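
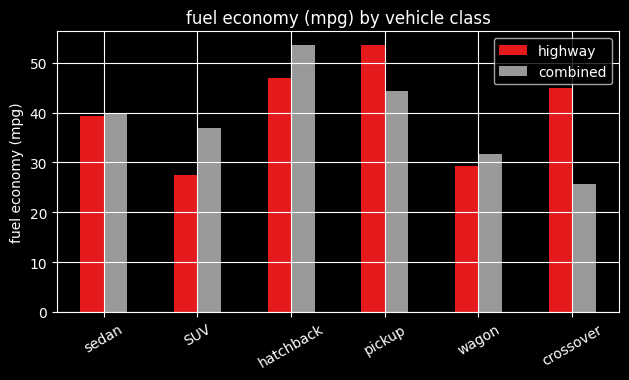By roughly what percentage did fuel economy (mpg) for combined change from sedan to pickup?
≈ +12.5%

sedan ≈ 40, pickup ≈ 45; (45 − 40) / 40 ≈ +12.5%.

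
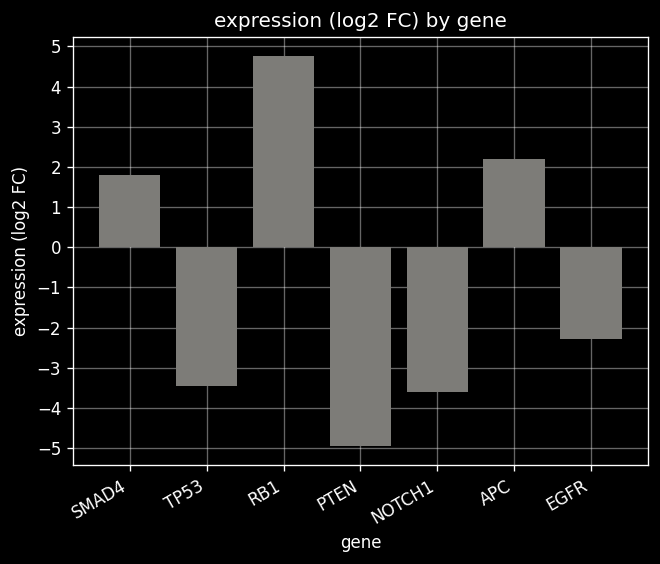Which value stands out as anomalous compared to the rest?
RB1

RB1 ≈ 5; the rest sit between ≈ -5 and ≈ 2.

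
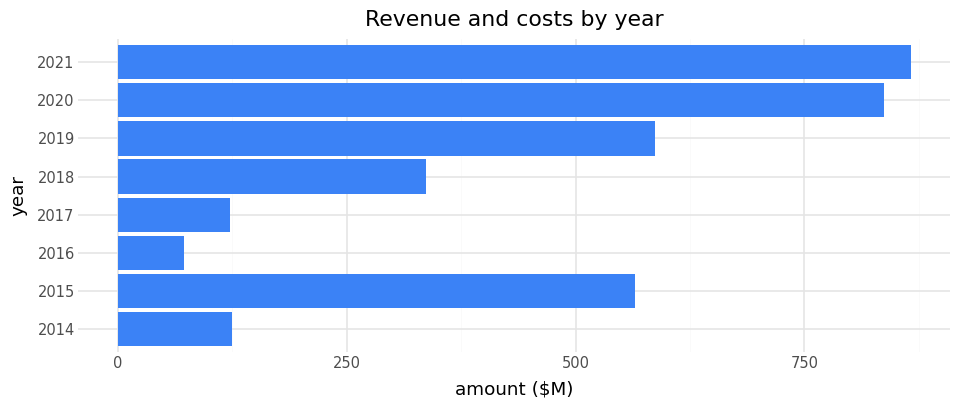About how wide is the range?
≈ 800

Max 2021 ≈ 900, min 2016 ≈ 100; range ≈ 800.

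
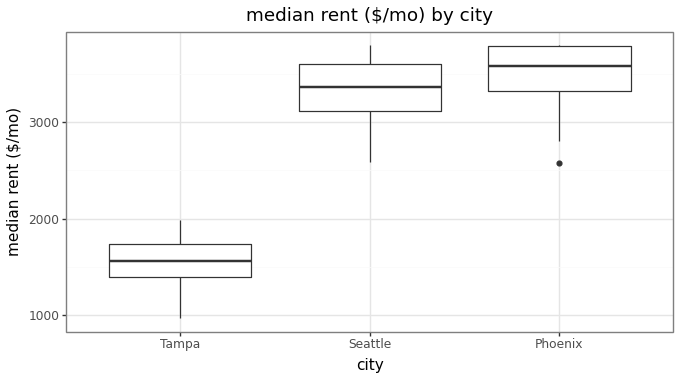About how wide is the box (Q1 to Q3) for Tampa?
Q3 ≈ 1800, Q1 ≈ 1400; IQR ≈ 400.

≈ 400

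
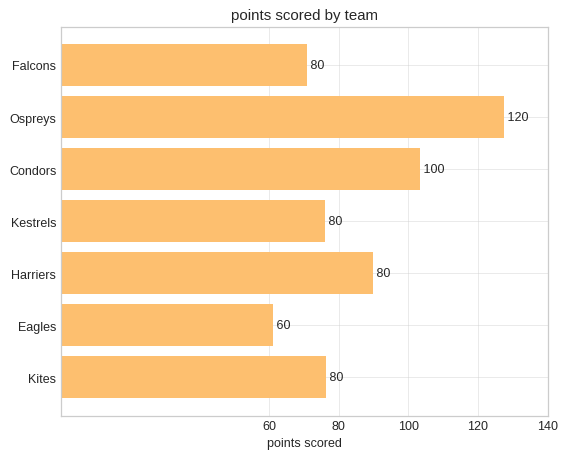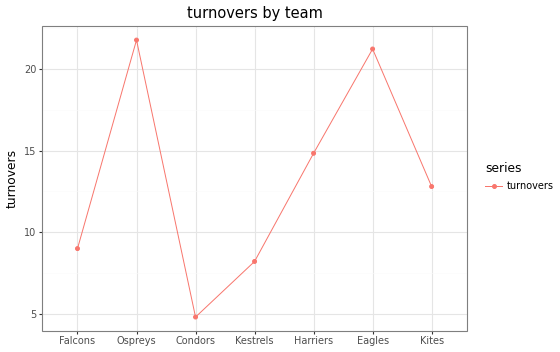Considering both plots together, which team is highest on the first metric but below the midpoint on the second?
Condors

Chart 2 median turnovers ≈ 12; below-median teams: Falcons, Condors, Kestrels. Among those, Condors has the highest points scored (≈ 100).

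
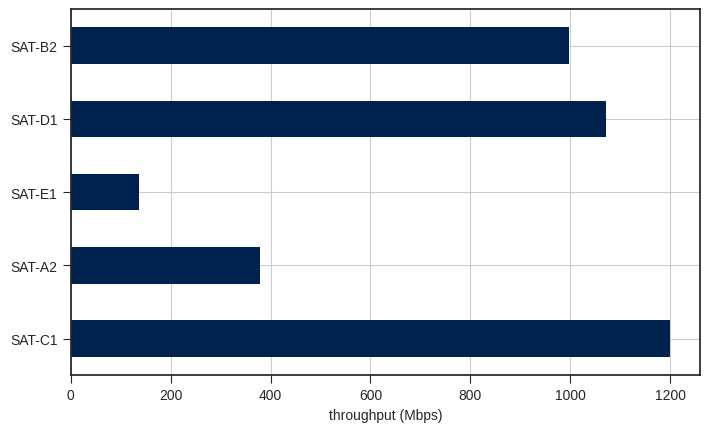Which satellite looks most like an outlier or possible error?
SAT-E1 ≈ 100; the rest sit between ≈ 400 and ≈ 1200.

SAT-E1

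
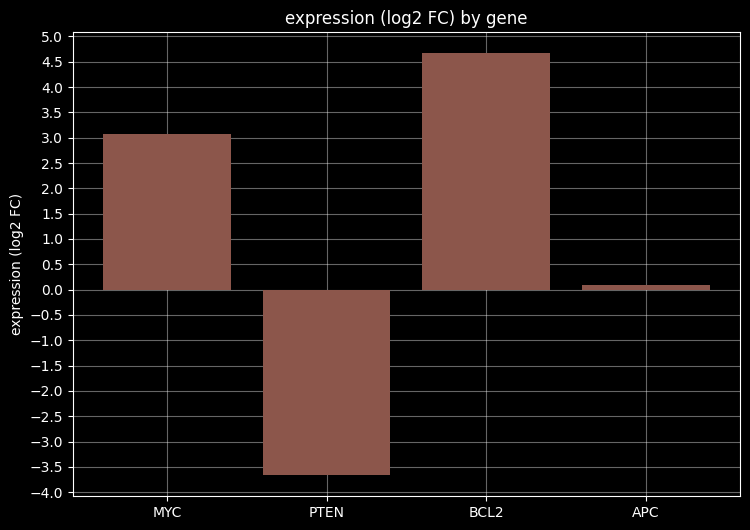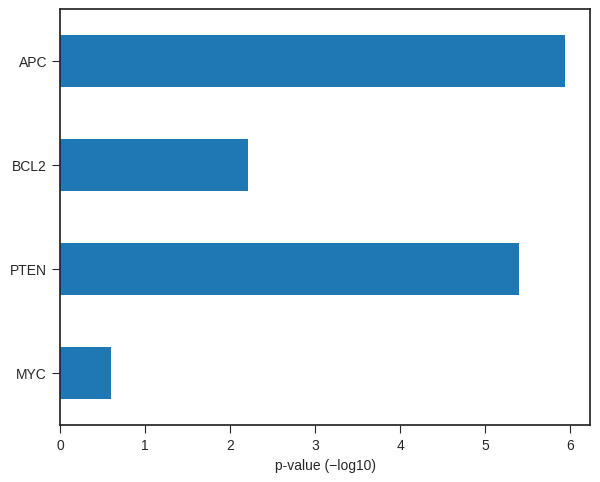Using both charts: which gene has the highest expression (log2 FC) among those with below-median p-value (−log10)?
Chart 2 median p-value (−log10) ≈ 4; below-median genes: MYC, BCL2. Among those, BCL2 has the highest expression (log2 FC) (≈ 4.5).

BCL2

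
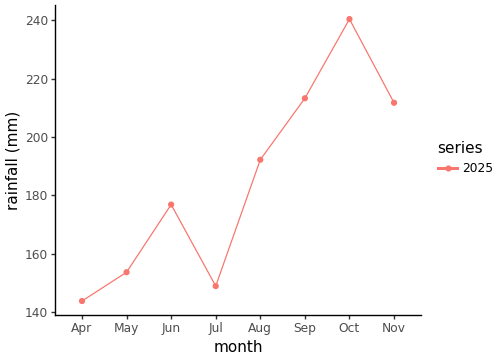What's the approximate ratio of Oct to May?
≈ 1.6×

Oct ≈ 240, May ≈ 150; 240/150 ≈ 1.6.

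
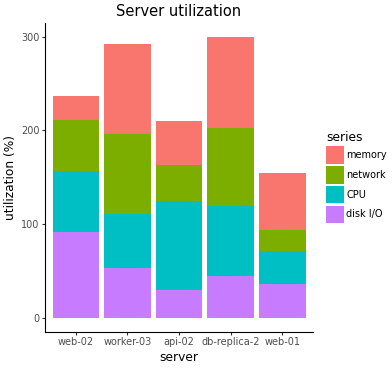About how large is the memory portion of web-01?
≈ 50

memory top ≈ 150, bottom ≈ 100; segment ≈ 50.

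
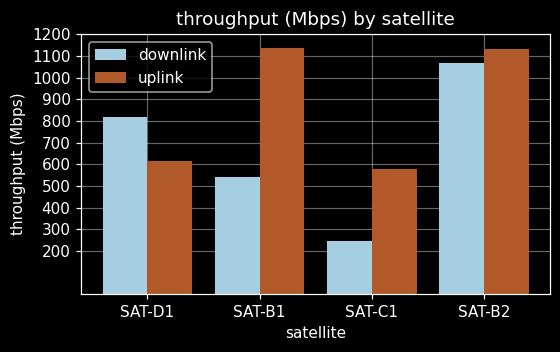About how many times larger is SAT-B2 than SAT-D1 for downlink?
SAT-B2 ≈ 1100, SAT-D1 ≈ 800; 1100/800 ≈ 1.38.

≈ 1.38×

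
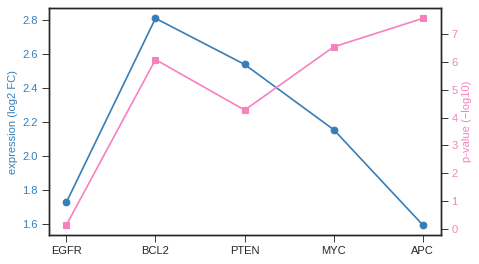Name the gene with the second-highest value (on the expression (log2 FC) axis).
PTEN

Top 3 (on the expression (log2 FC) axis): BCL2 ≈ 2.8, PTEN ≈ 2.6, MYC ≈ 2.2.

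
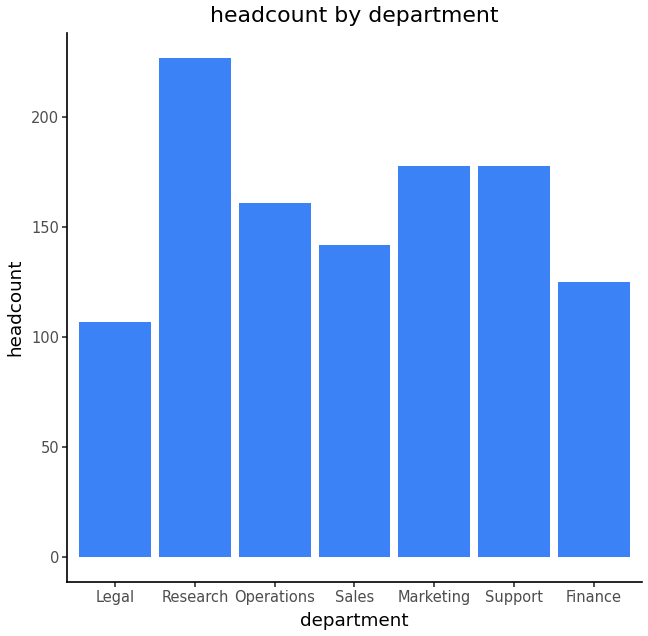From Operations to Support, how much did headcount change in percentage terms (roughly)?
≈ +12.5%

Operations ≈ 160, Support ≈ 180; (180 − 160) / 160 ≈ +12.5%.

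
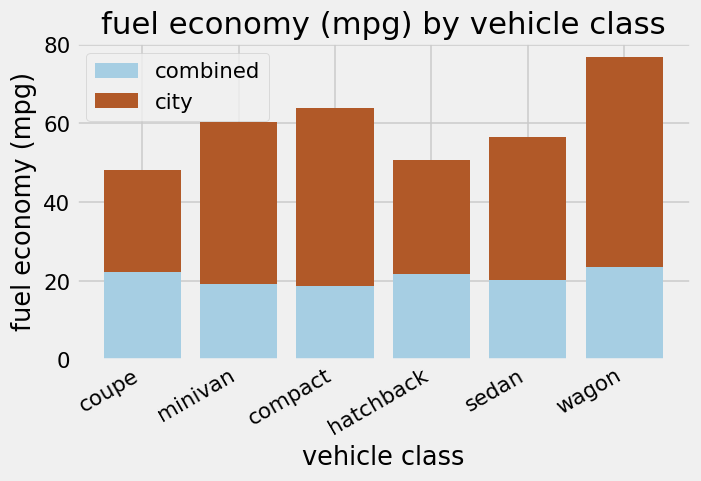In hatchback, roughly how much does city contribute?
city top ≈ 50, bottom ≈ 20; segment ≈ 30.

≈ 30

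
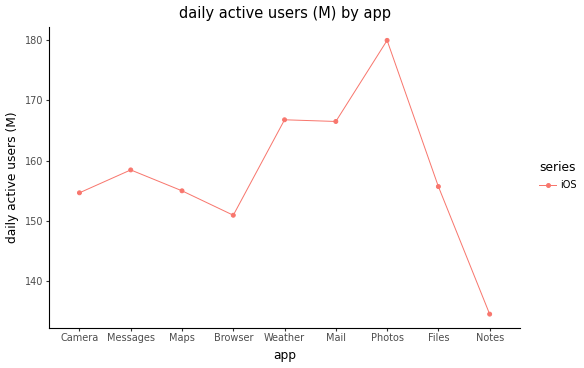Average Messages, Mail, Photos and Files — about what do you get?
(160 + 165 + 180 + 155) / 4 ≈ 165.

≈ 165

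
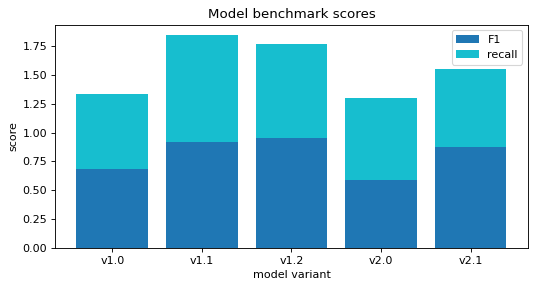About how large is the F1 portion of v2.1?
F1 top ≈ 0.8, bottom ≈ 0.0; segment ≈ 0.8.

≈ 0.8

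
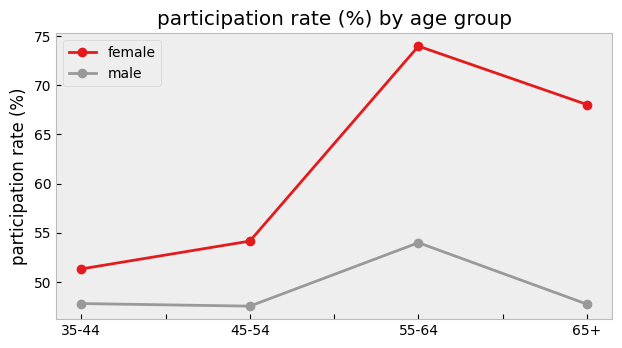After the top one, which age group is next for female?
Top 3 for female: 55-64 ≈ 75, 65+ ≈ 70, 45-54 ≈ 55.

65+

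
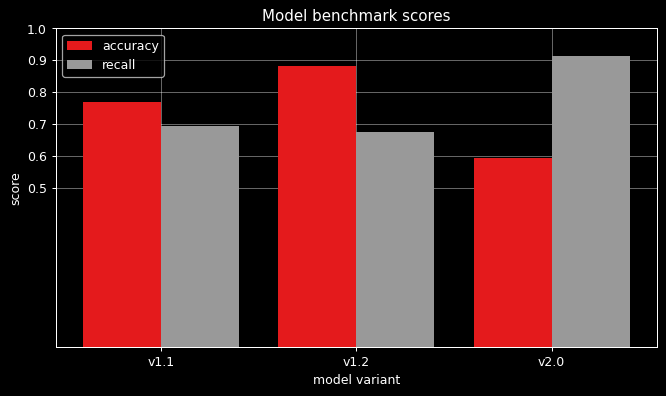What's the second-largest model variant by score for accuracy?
Top 3 for accuracy: v1.2 ≈ 0.9, v1.1 ≈ 0.8, v2.0 ≈ 0.6.

v1.1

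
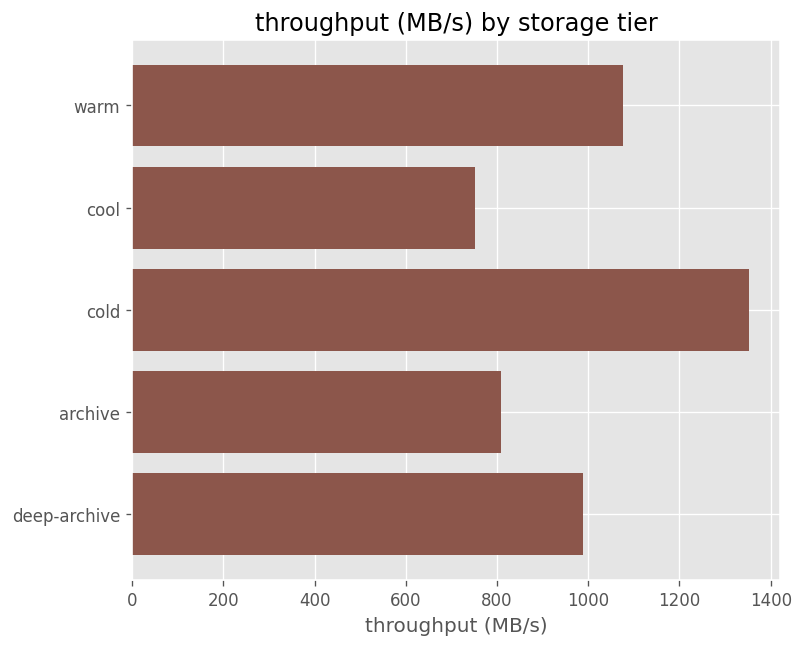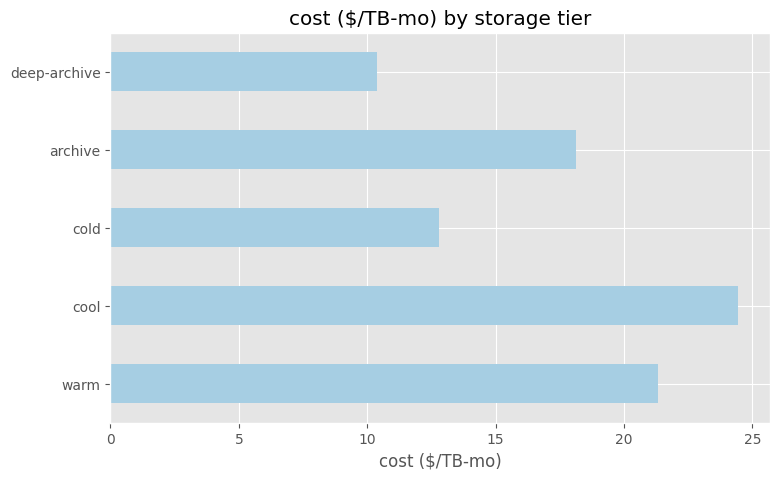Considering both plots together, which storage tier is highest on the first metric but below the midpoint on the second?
Chart 2 median cost ($/TB-mo) ≈ 20; below-median storage tiers: cold, deep-archive. Among those, cold has the highest throughput (MB/s) (≈ 1400).

cold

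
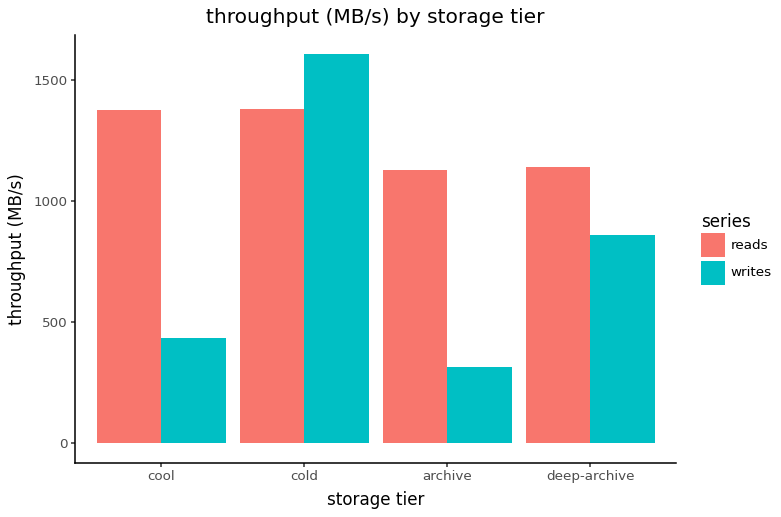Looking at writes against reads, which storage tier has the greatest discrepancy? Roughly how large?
cool: writes ≈ 400, reads ≈ 1400 → gap ≈ 1000. Next-largest (archive) is only ≈ 800.

cool, ≈ 1000 MB/s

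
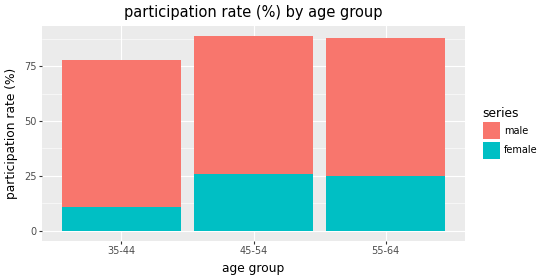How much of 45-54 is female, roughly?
female top ≈ 30, bottom ≈ 0; segment ≈ 30.

≈ 30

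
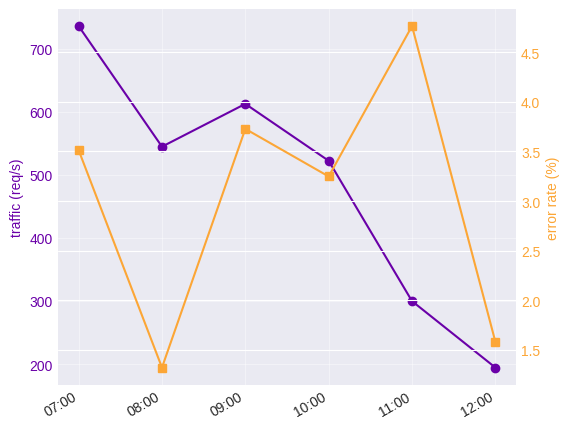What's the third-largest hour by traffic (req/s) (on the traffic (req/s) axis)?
08:00

Top 4 (on the traffic (req/s) axis): 07:00 ≈ 750, 09:00 ≈ 600, 08:00 ≈ 550, 10:00 ≈ 500.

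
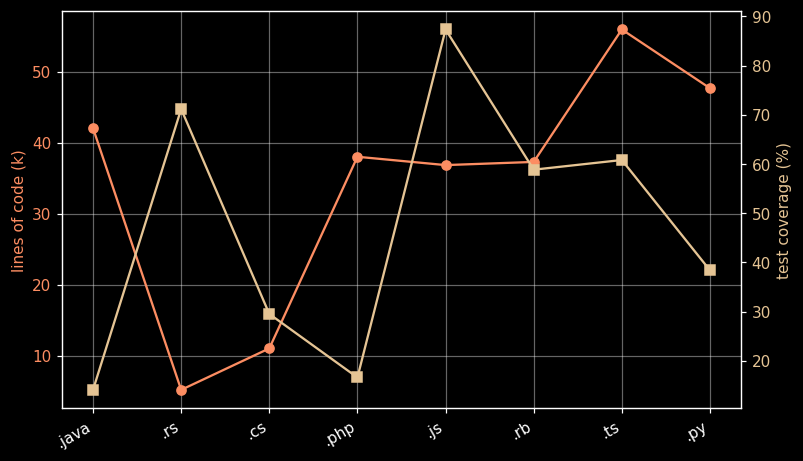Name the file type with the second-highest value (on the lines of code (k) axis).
Top 3 (on the lines of code (k) axis): .ts ≈ 55, .py ≈ 50, .java ≈ 40.

.py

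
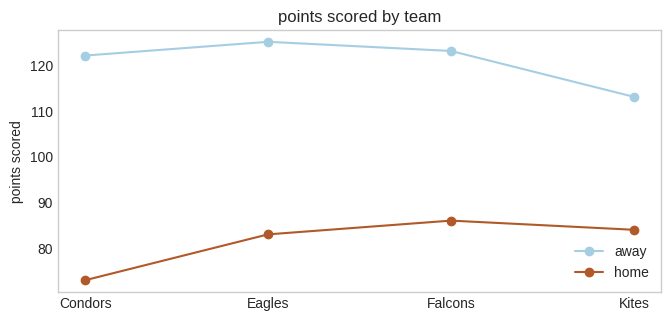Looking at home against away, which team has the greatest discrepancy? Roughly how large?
Condors: home ≈ 75, away ≈ 120 → gap ≈ 45. Next-largest (Eagles) is only ≈ 40.

Condors, ≈ 45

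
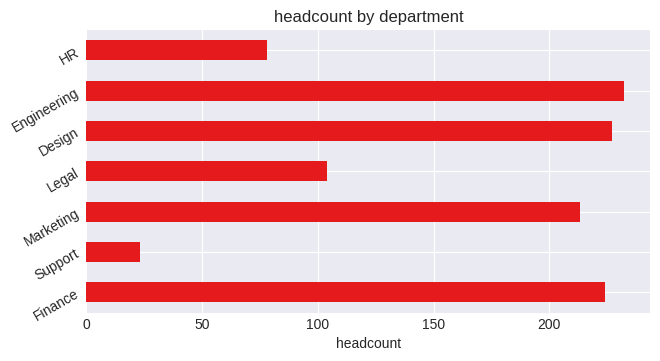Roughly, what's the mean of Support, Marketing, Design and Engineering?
≈ 175

(20 + 220 + 220 + 240) / 4 ≈ 175.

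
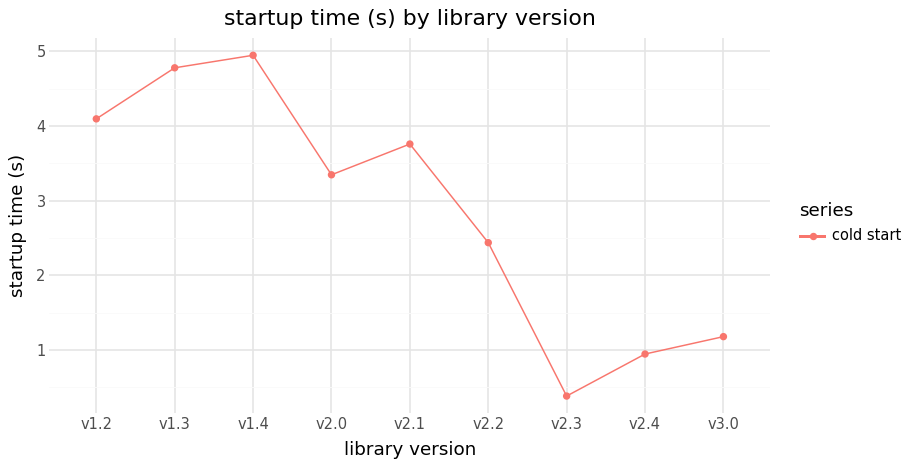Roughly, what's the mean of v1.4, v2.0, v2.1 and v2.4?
(5.0 + 3.5 + 4.0 + 1.0) / 4 ≈ 3.38.

≈ 3.38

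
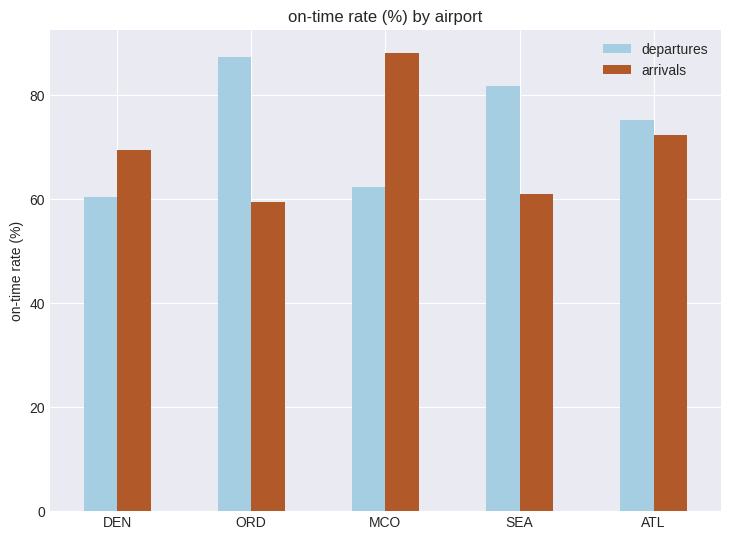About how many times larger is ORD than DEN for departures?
≈ 1.5×

ORD ≈ 90, DEN ≈ 60; 90/60 ≈ 1.5.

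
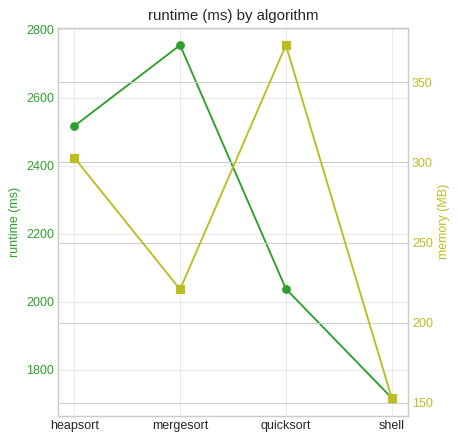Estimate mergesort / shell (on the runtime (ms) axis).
≈ 1.65×

mergesort ≈ 2800, shell ≈ 1700; 2800/1700 ≈ 1.65.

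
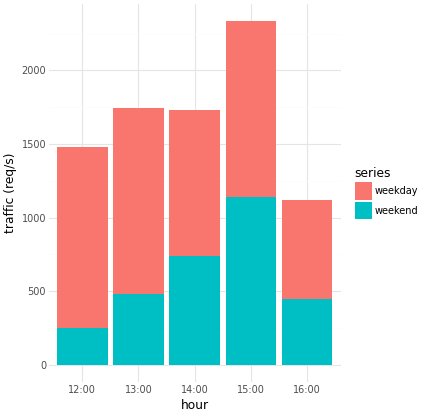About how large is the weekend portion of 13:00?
weekend top ≈ 400, bottom ≈ 0; segment ≈ 400.

≈ 400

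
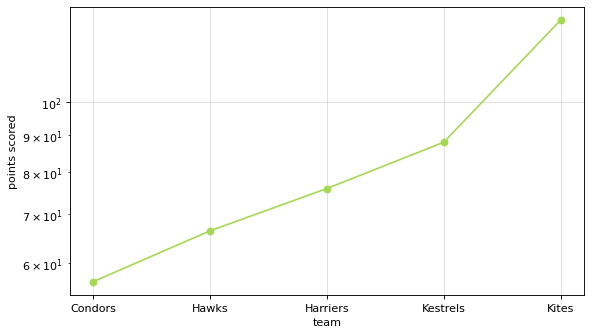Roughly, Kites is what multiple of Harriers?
Kites ≈ 130, Harriers ≈ 80; 130/80 ≈ 1.62.

≈ 1.62×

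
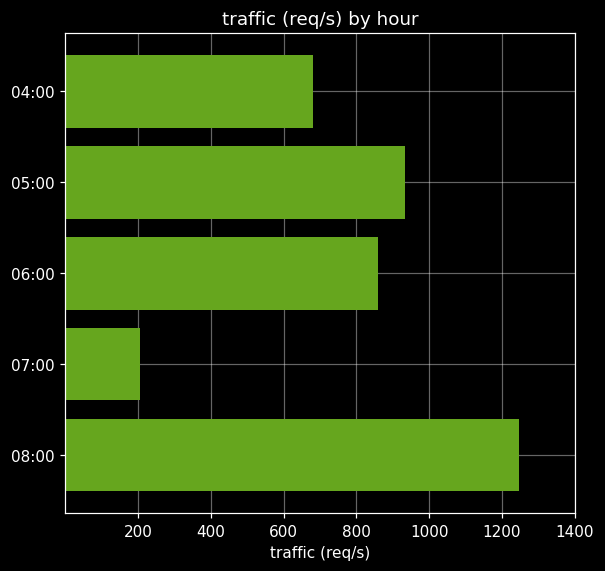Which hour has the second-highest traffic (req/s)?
05:00

Top 3: 08:00 ≈ 1200, 05:00 ≈ 1000, 06:00 ≈ 800.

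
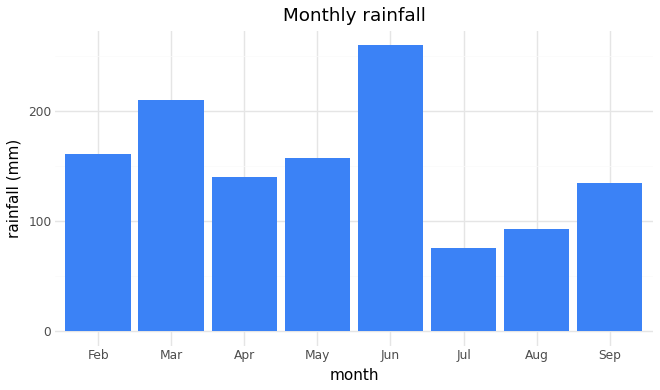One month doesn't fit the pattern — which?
Jun

Jun ≈ 250; the rest sit between ≈ 75 and ≈ 200.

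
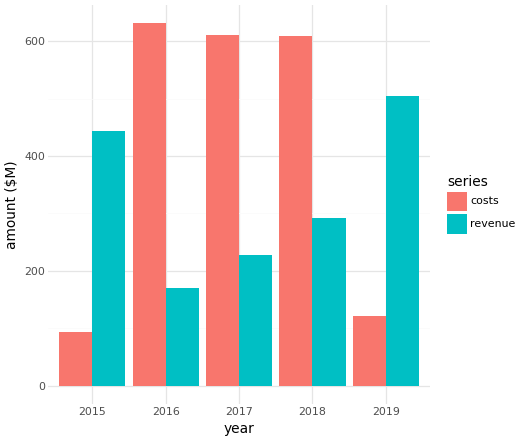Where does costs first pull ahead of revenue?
2015: costs ≈ 100 vs revenue ≈ 400 (not yet); 2016: costs ≈ 600 vs revenue ≈ 200 (first crossover).

2016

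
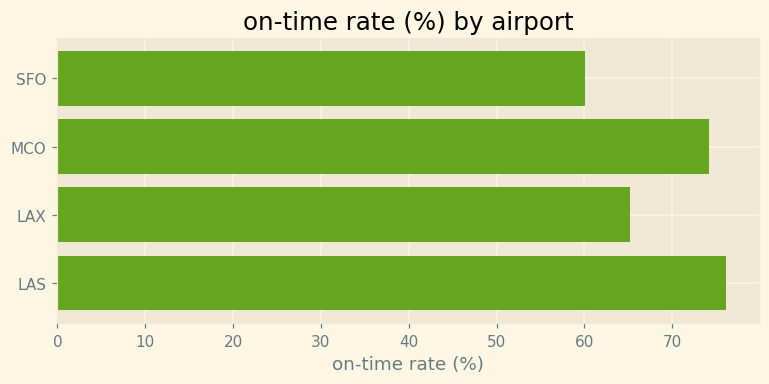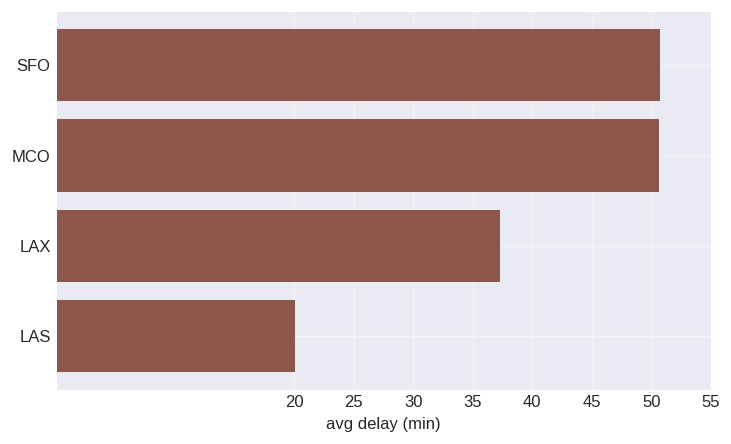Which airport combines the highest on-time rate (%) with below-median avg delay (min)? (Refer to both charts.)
LAS

Chart 2 median avg delay (min) ≈ 45; below-median airports: LAX, LAS. Among those, LAS has the highest on-time rate (%) (≈ 80).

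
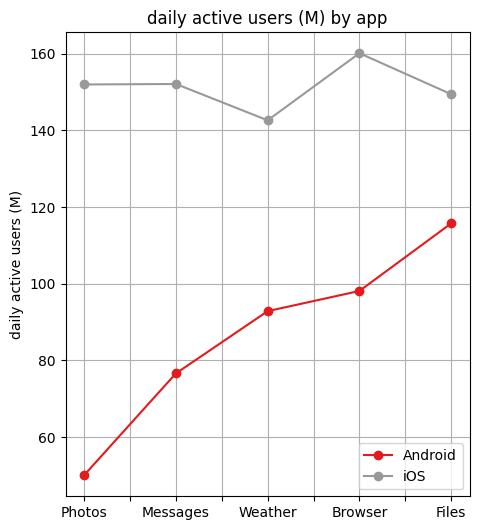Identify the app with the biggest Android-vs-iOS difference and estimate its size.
Photos, ≈ 100 M

Photos: Android ≈ 50, iOS ≈ 150 → gap ≈ 100. Next-largest (Messages) is only ≈ 70.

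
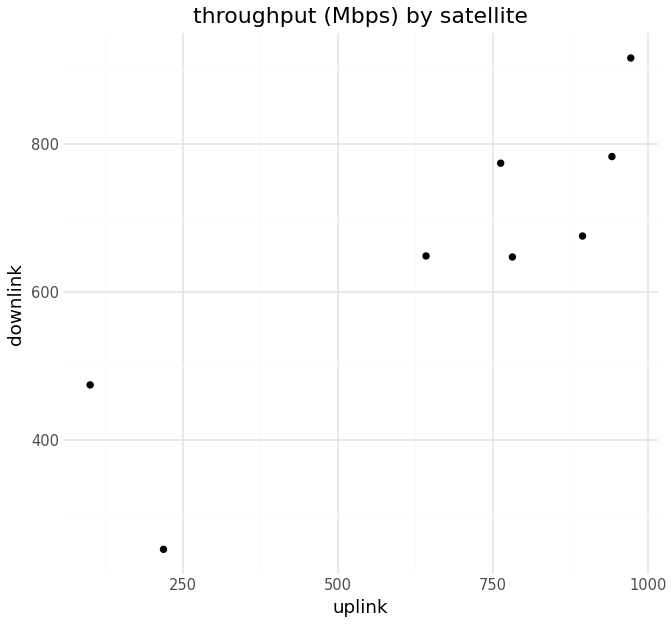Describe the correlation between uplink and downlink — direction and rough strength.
positive, strong

Points are positively correlated; strong (|r| ≈ 0.9).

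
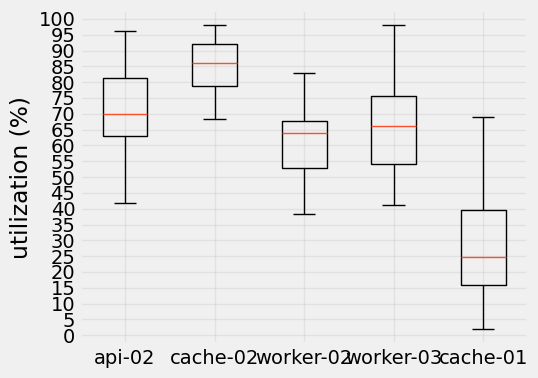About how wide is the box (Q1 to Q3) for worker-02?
Q3 ≈ 70, Q1 ≈ 55; IQR ≈ 15.

≈ 15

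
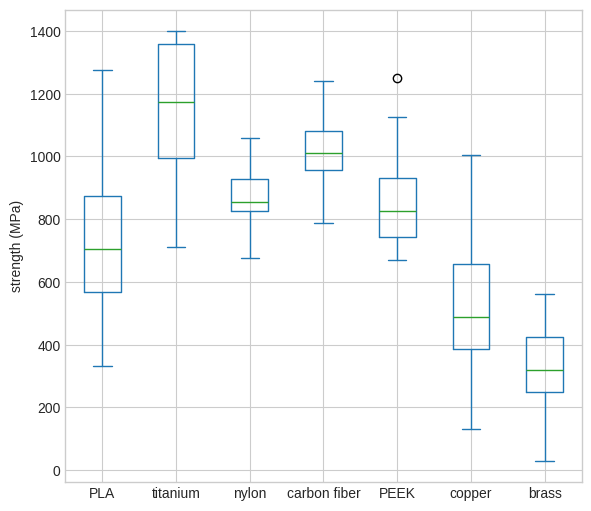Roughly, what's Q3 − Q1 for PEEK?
Q3 ≈ 900, Q1 ≈ 700; IQR ≈ 200.

≈ 200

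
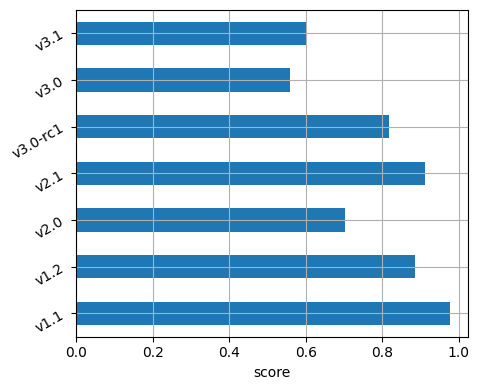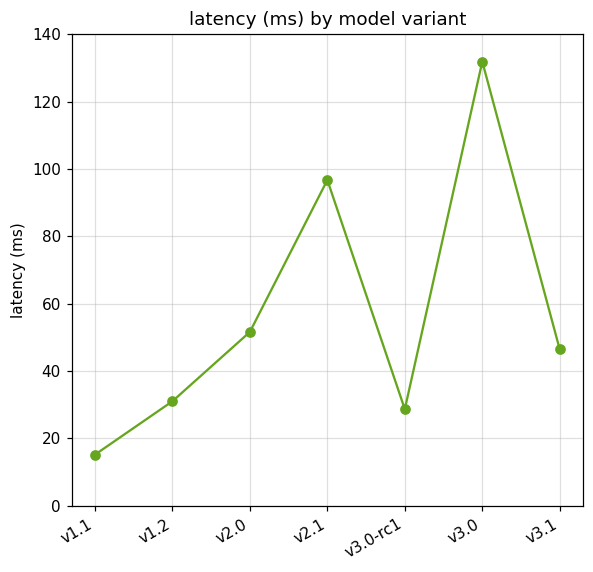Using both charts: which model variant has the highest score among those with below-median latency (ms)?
v1.1

Chart 2 median latency (ms) ≈ 40; below-median model variants: v1.1, v1.2, v3.0-rc1. Among those, v1.1 has the highest score (≈ 1).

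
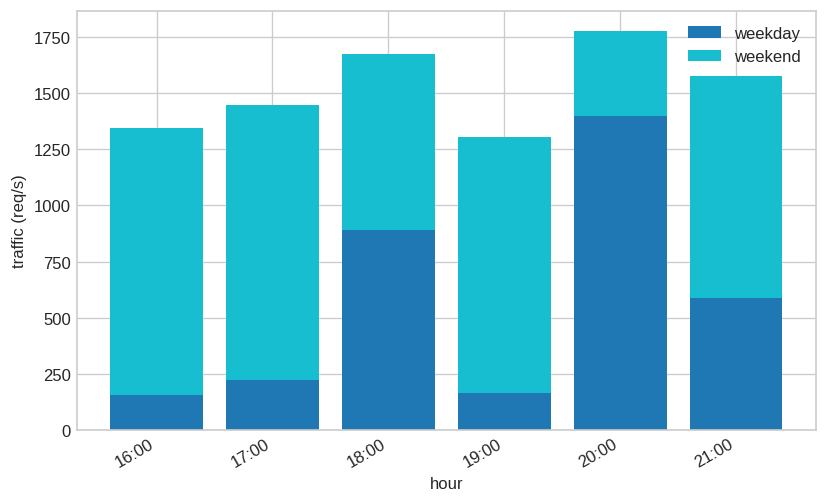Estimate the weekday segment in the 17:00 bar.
weekday top ≈ 200, bottom ≈ 0; segment ≈ 200.

≈ 200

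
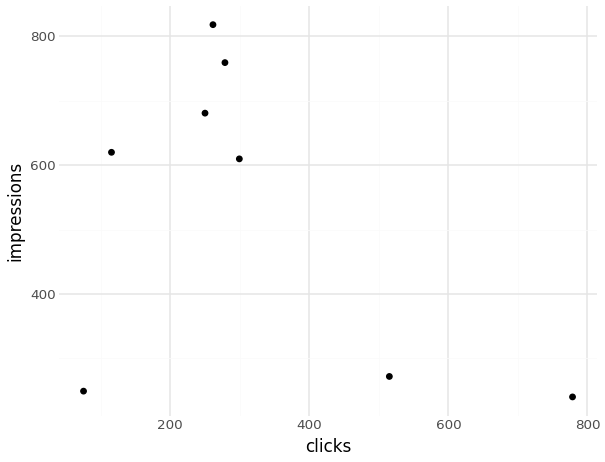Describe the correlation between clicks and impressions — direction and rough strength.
negative, moderate

Points are negatively correlated; moderate (|r| ≈ 0.5).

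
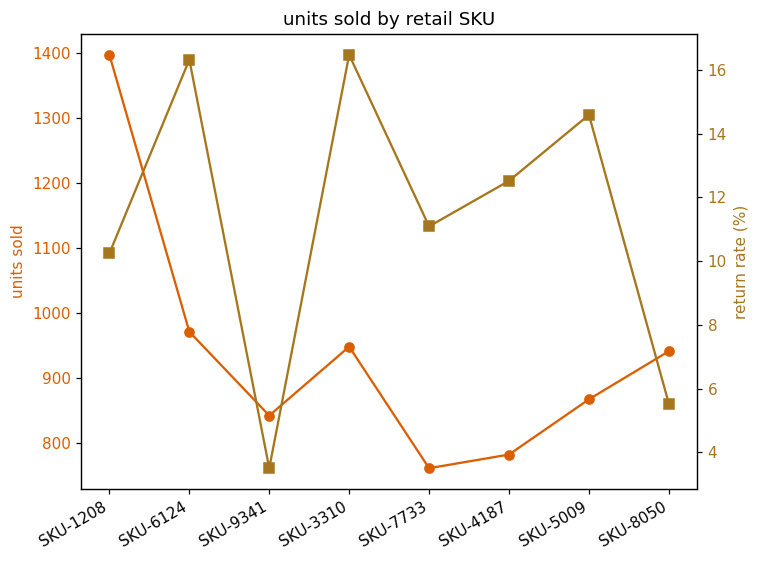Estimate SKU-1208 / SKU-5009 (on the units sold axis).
≈ 1.56×

SKU-1208 ≈ 1400, SKU-5009 ≈ 900; 1400/900 ≈ 1.56.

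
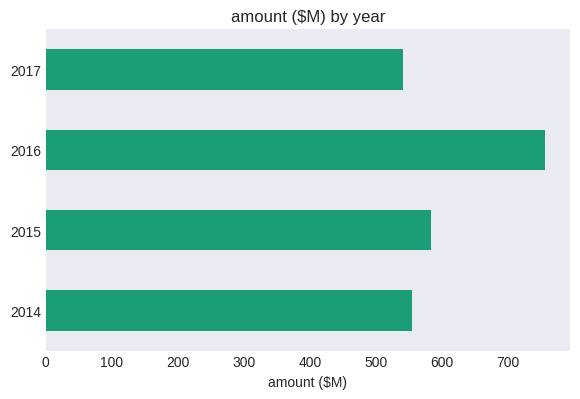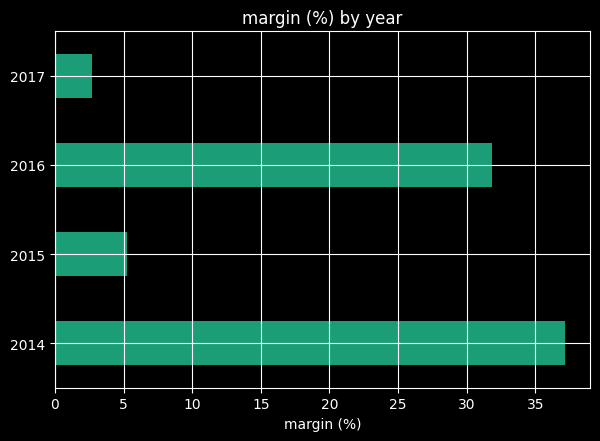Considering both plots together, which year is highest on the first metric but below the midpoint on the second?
2015

Chart 2 median margin (%) ≈ 20; below-median years: 2015, 2017. Among those, 2015 has the highest amount ($M) (≈ 600).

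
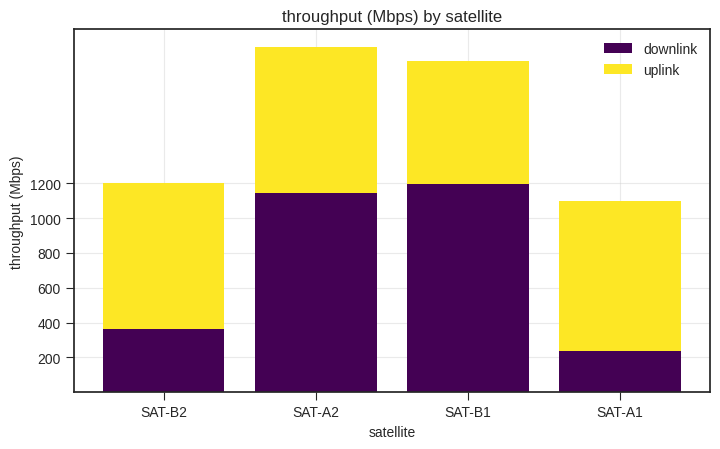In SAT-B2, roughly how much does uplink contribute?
uplink top ≈ 1200, bottom ≈ 400; segment ≈ 800.

≈ 800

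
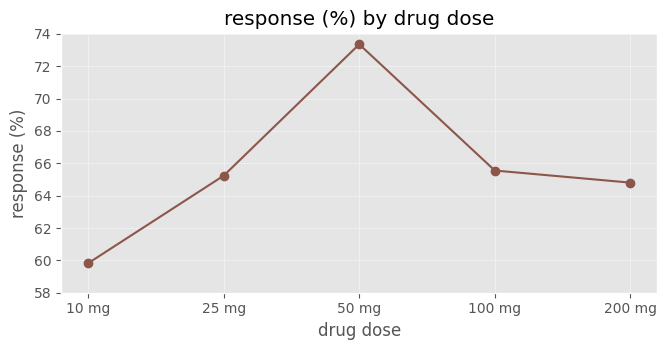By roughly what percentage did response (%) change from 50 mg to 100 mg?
50 mg ≈ 74, 100 mg ≈ 66; (66 − 74) / 74 ≈ -10.8%.

≈ -10.8%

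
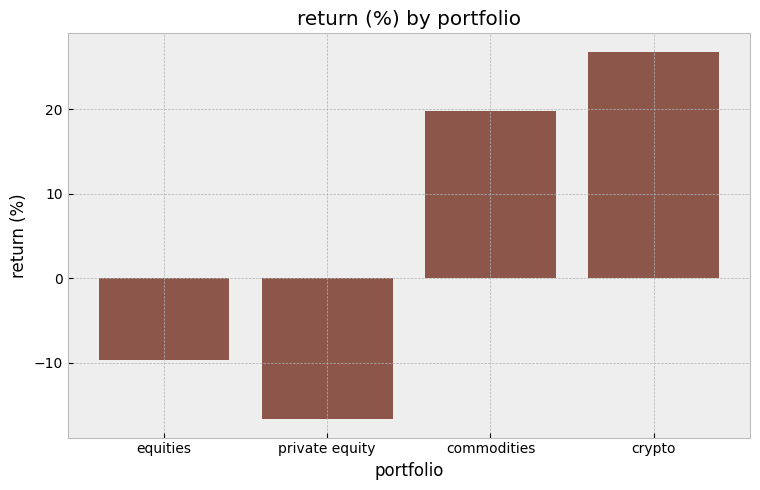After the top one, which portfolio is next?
commodities

Top 3: crypto ≈ 25, commodities ≈ 20, equities ≈ -10.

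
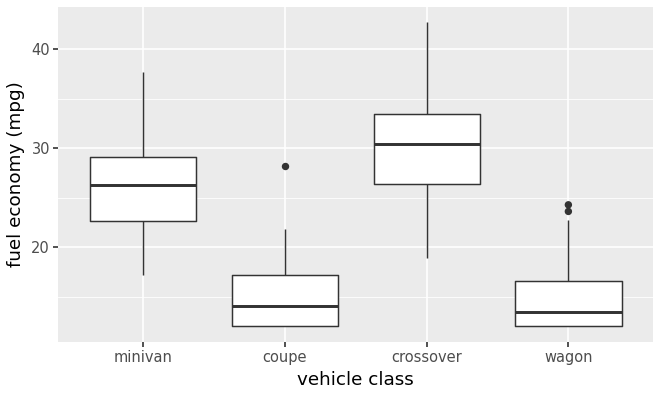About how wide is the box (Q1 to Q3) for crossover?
Q3 ≈ 34, Q1 ≈ 26; IQR ≈ 8.

≈ 8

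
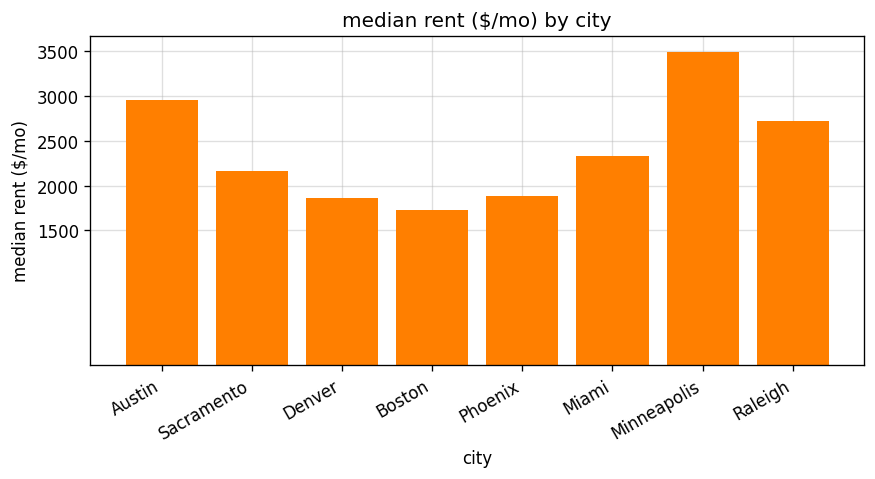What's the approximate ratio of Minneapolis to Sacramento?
≈ 1.75×

Minneapolis ≈ 3500, Sacramento ≈ 2000; 3500/2000 ≈ 1.75.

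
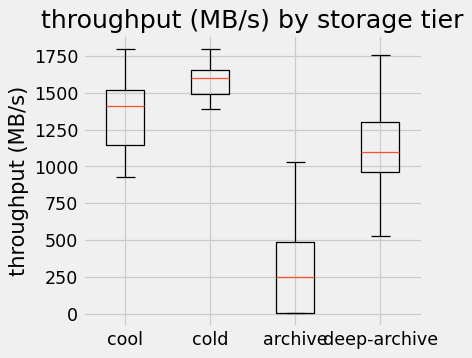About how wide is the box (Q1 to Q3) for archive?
≈ 400

Q3 ≈ 400, Q1 ≈ 0; IQR ≈ 400.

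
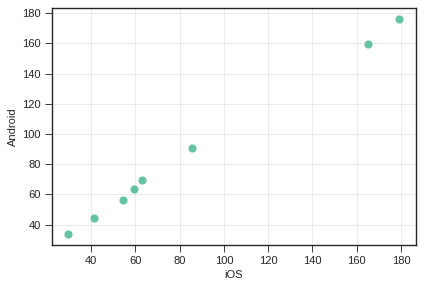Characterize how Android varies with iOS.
positive, strong

Points are positively correlated; strong (|r| ≈ 1.0).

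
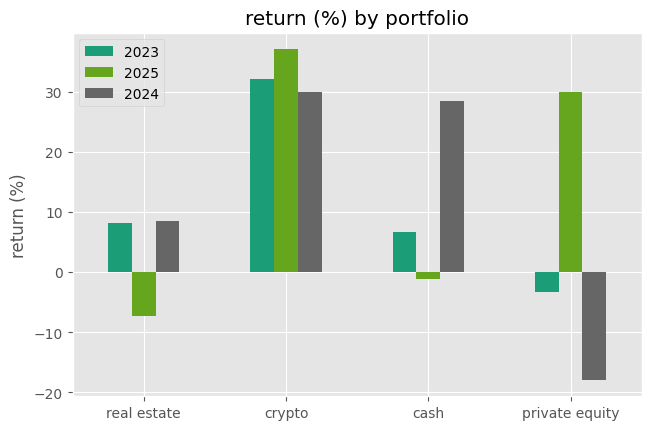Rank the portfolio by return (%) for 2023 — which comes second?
real estate

Top 3 for 2023: crypto ≈ 30, real estate ≈ 10, cash ≈ 5.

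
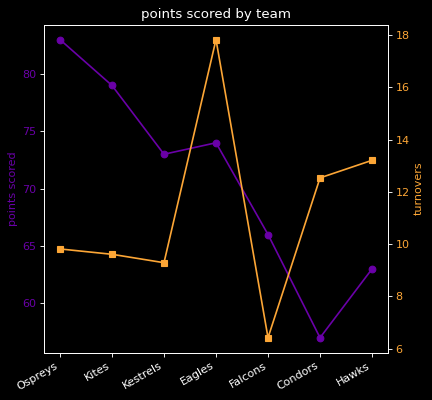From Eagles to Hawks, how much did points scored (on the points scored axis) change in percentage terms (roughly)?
Eagles ≈ 75, Hawks ≈ 65; (65 − 75) / 75 ≈ -13.3%.

≈ -13.3%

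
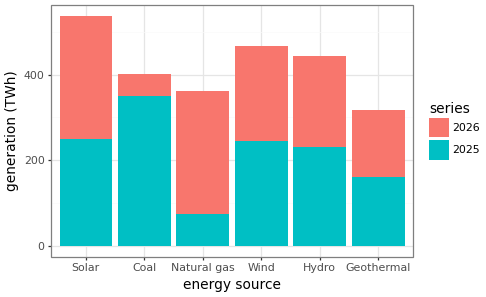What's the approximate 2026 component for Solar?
2026 top ≈ 550, bottom ≈ 250; segment ≈ 300.

≈ 300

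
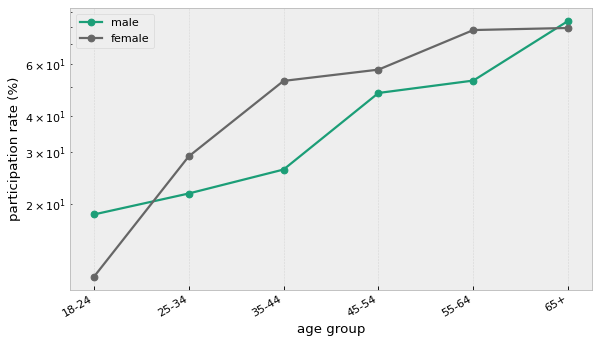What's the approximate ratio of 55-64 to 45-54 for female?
55-64 ≈ 80, 45-54 ≈ 60; 80/60 ≈ 1.33.

≈ 1.33×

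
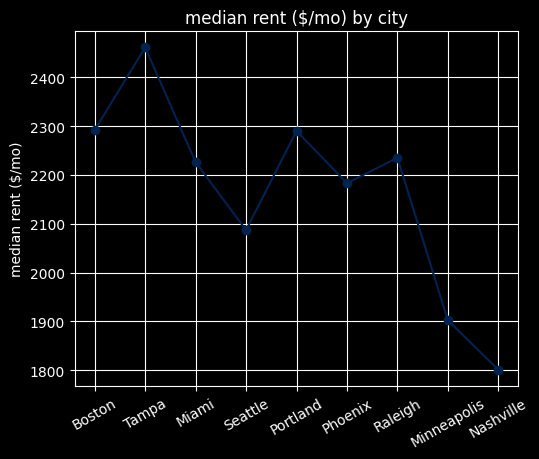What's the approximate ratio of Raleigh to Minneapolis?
Raleigh ≈ 2200, Minneapolis ≈ 1900; 2200/1900 ≈ 1.16.

≈ 1.16×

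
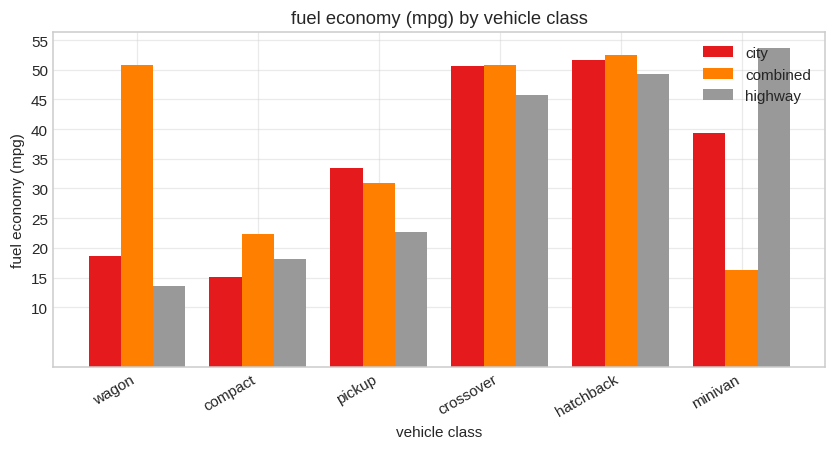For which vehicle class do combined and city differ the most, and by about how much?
wagon, ≈ 30 mpg

wagon: combined ≈ 50, city ≈ 20 → gap ≈ 30. Next-largest (minivan) is only ≈ 25.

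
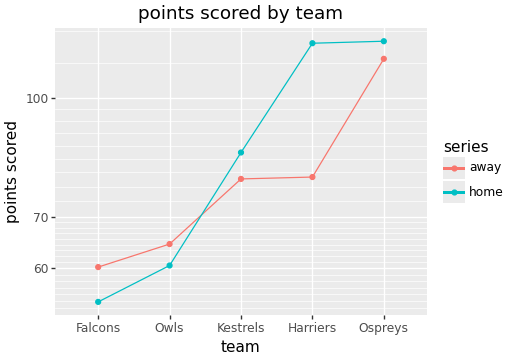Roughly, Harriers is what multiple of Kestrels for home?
Harriers ≈ 120, Kestrels ≈ 80; 120/80 ≈ 1.5.

≈ 1.5×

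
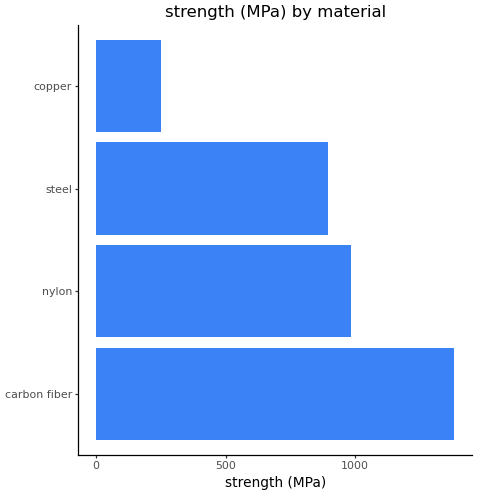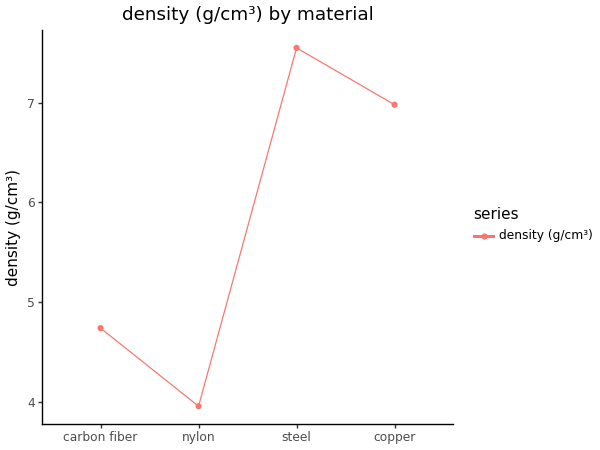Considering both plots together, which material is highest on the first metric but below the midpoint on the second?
Chart 2 median density (g/cm³) ≈ 6; below-median materials: carbon fiber, nylon. Among those, carbon fiber has the highest strength (MPa) (≈ 1400).

carbon fiber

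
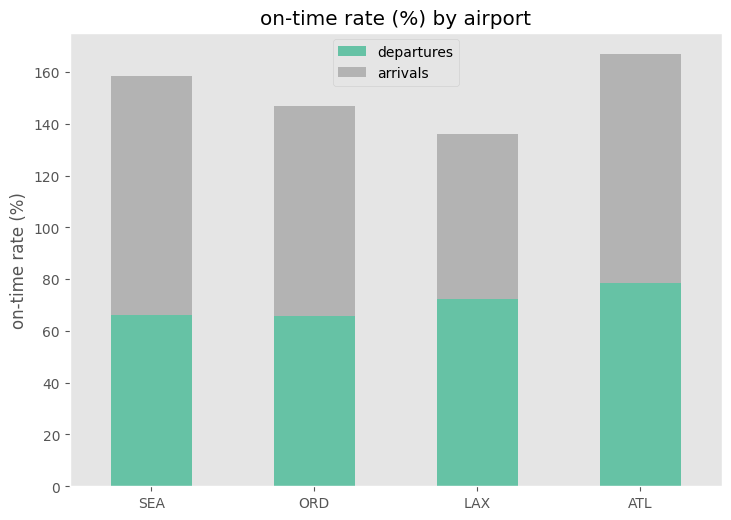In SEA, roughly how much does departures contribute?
≈ 60

departures top ≈ 60, bottom ≈ 0; segment ≈ 60.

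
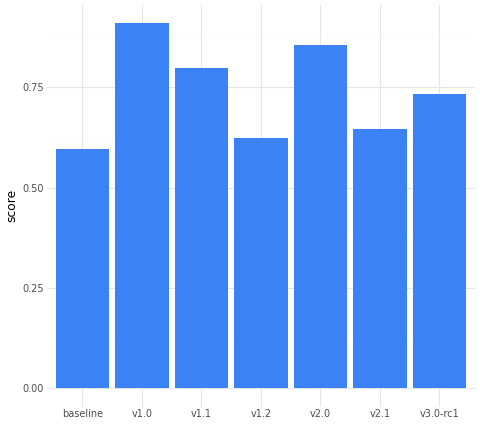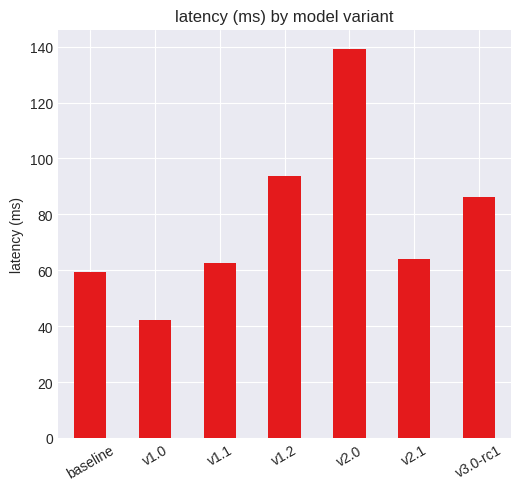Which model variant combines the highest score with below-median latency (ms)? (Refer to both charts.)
v1.0

Chart 2 median latency (ms) ≈ 60; below-median model variants: baseline, v1.0, v1.1. Among those, v1.0 has the highest score (≈ 0.9).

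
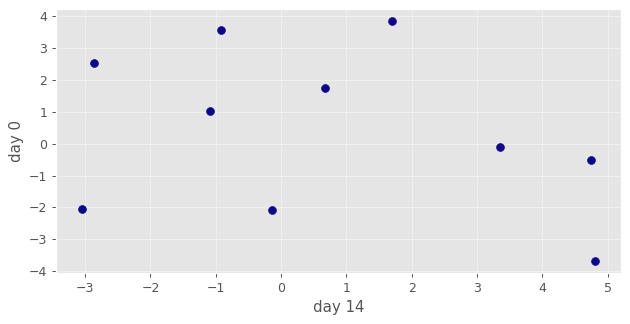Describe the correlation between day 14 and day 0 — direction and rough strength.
negative, weak

Points are negatively correlated; weak (|r| ≈ 0.3).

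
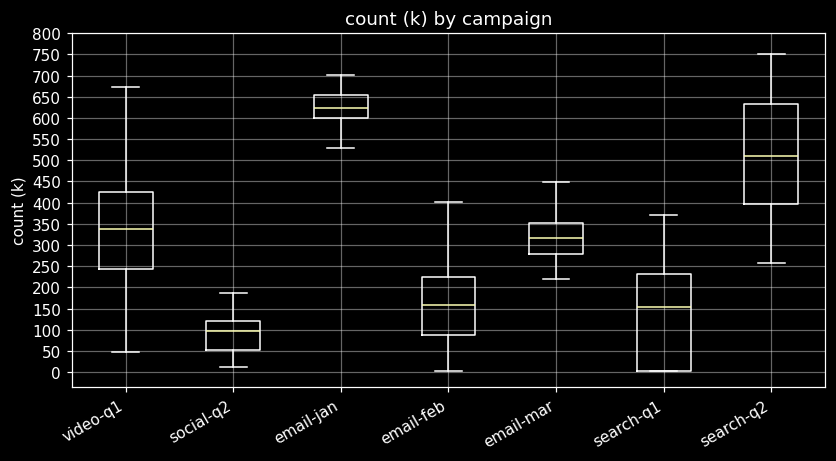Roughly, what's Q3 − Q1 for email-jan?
≈ 50

Q3 ≈ 650, Q1 ≈ 600; IQR ≈ 50.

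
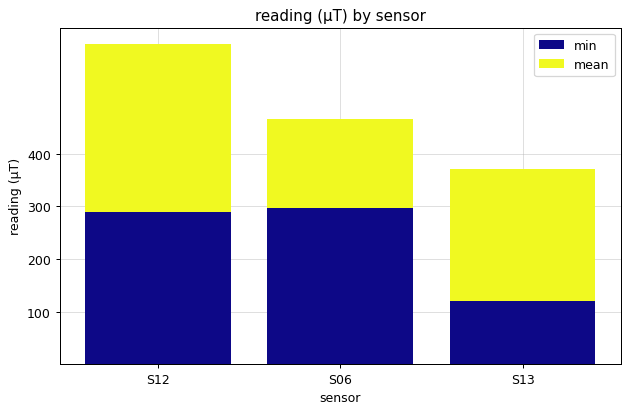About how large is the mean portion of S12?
mean top ≈ 600, bottom ≈ 300; segment ≈ 300.

≈ 300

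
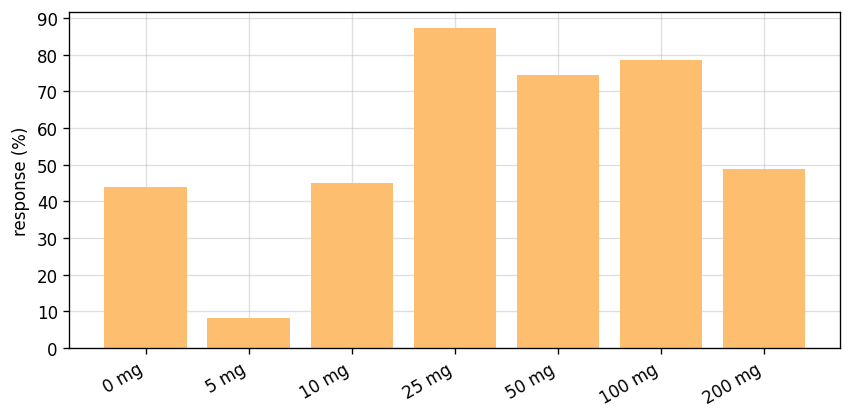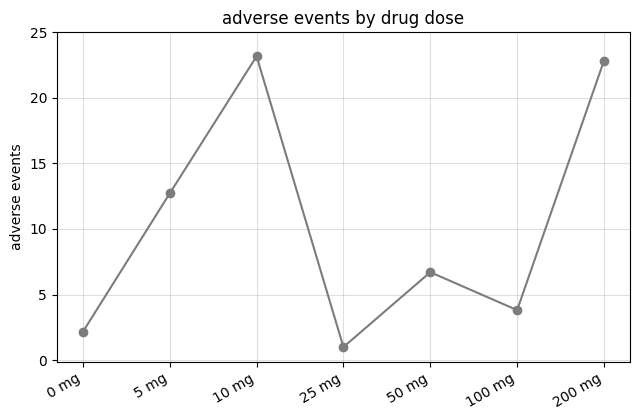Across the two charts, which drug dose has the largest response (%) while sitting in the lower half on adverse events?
Chart 2 median adverse events ≈ 5; below-median drug doses: 0 mg, 25 mg, 100 mg. Among those, 25 mg has the highest response (%) (≈ 90).

25 mg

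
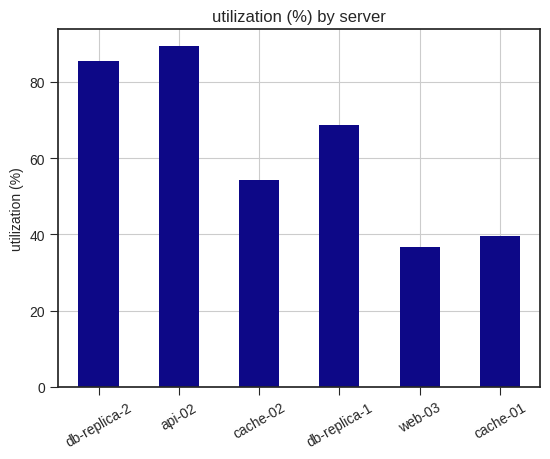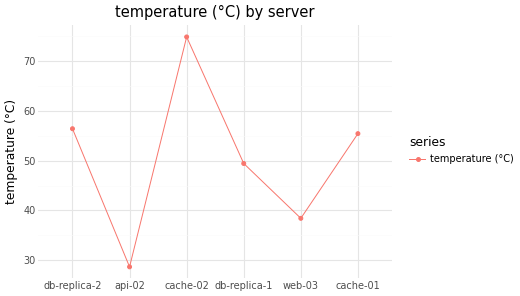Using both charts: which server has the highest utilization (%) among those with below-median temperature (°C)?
api-02

Chart 2 median temperature (°C) ≈ 50; below-median servers: api-02, db-replica-1, web-03. Among those, api-02 has the highest utilization (%) (≈ 90).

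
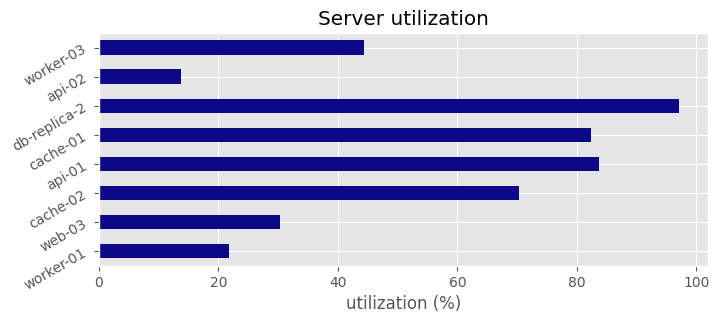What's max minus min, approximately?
≈ 90

Max db-replica-2 ≈ 100, min api-02 ≈ 10; range ≈ 90.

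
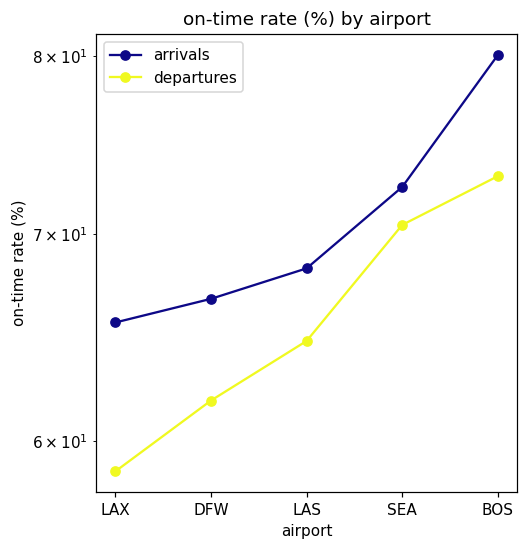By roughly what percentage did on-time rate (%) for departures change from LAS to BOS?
≈ +15.6%

LAS ≈ 64, BOS ≈ 74; (74 − 64) / 64 ≈ +15.6%.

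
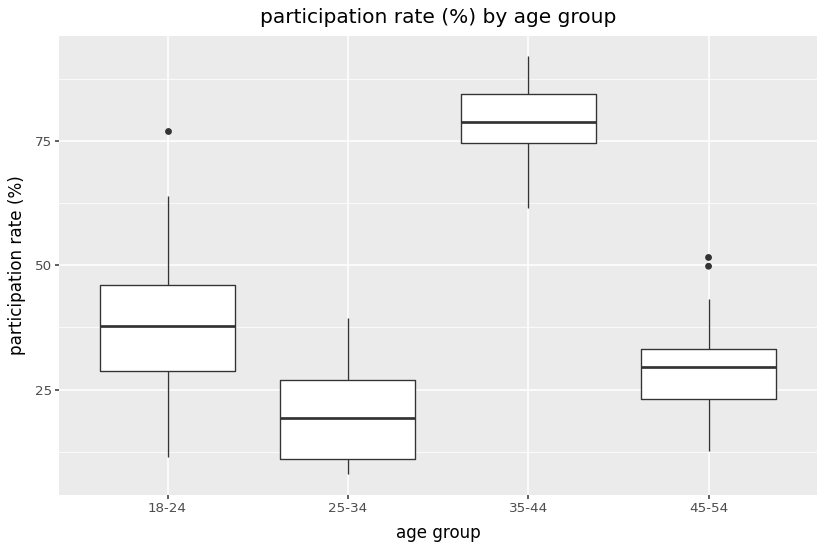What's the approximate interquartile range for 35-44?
≈ 10

Q3 ≈ 80, Q1 ≈ 70; IQR ≈ 10.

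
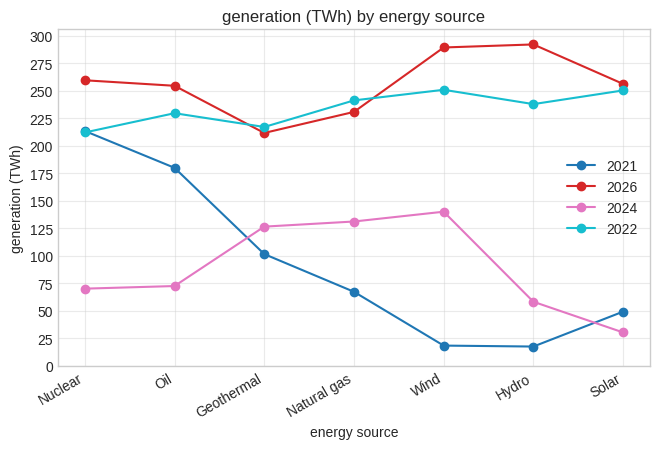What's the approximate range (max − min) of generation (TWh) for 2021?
Max Nuclear ≈ 225, min Hydro ≈ 25; range ≈ 200.

≈ 200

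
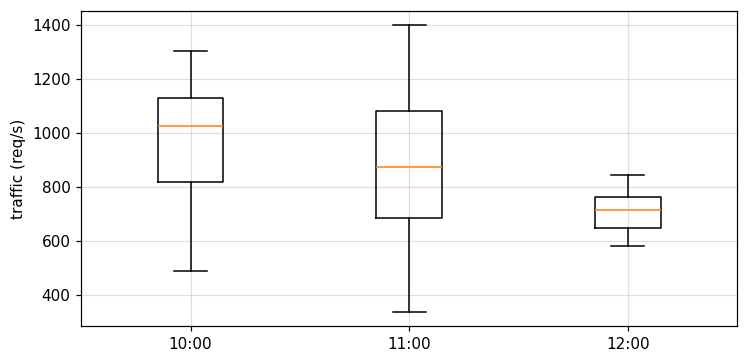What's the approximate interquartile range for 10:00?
≈ 320

Q3 ≈ 1140, Q1 ≈ 820; IQR ≈ 320.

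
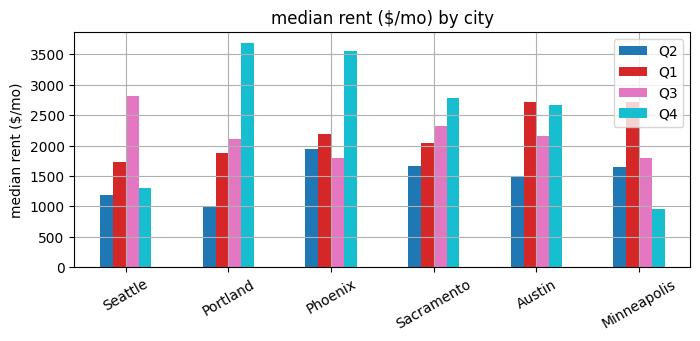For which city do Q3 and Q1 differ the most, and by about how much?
Seattle: Q3 ≈ 3000, Q1 ≈ 1500 → gap ≈ 1500. Next-largest (Minneapolis) is only ≈ 500.

Seattle, ≈ 1500 $/mo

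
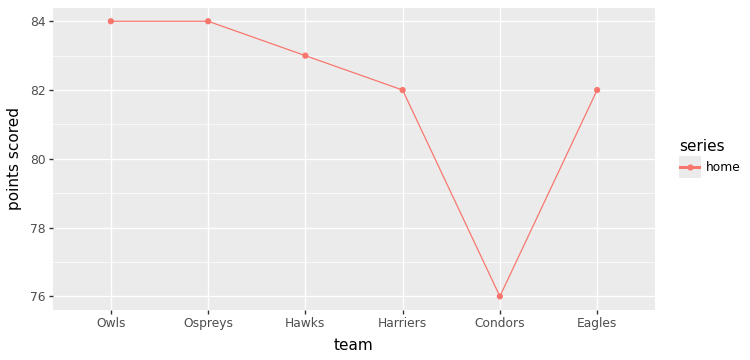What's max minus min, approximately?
≈ 8

Max Owls ≈ 84, min Condors ≈ 76; range ≈ 8.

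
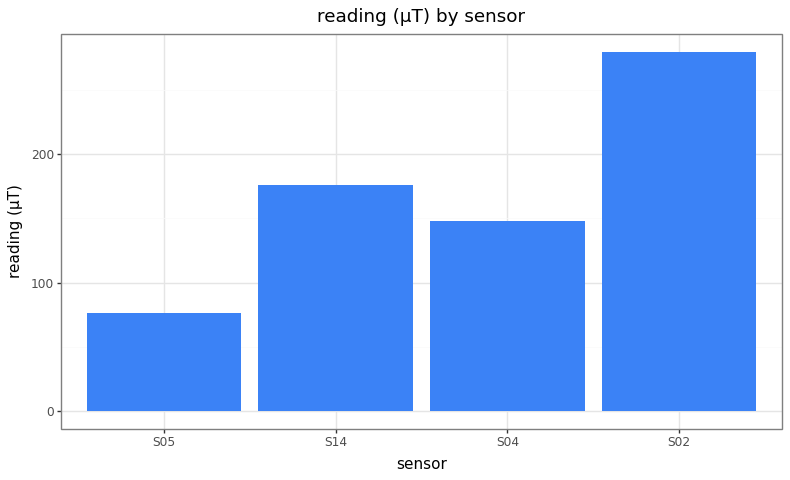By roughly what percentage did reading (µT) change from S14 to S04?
S14 ≈ 175, S04 ≈ 150; (150 − 175) / 175 ≈ -14.3%.

≈ -14.3%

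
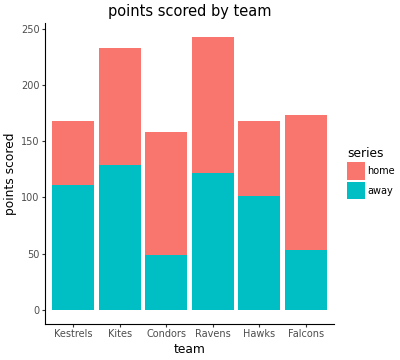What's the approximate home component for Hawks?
home top ≈ 175, bottom ≈ 100; segment ≈ 75.

≈ 75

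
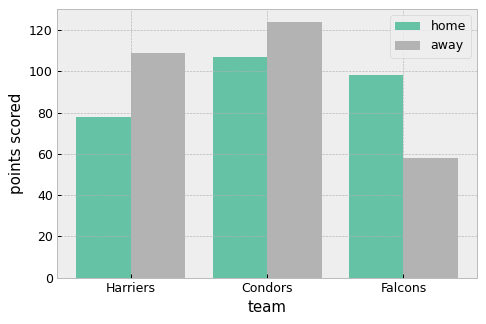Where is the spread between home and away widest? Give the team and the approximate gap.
Falcons: home ≈ 100, away ≈ 60 → gap ≈ 40. Next-largest (Harriers) is only ≈ 20.

Falcons, ≈ 40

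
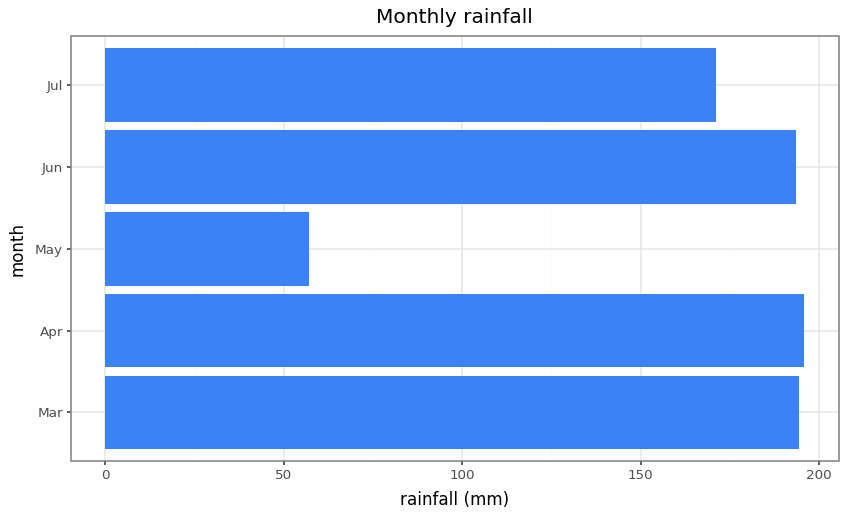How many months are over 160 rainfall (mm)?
4

Above 160: Mar, Apr, Jun, Jul.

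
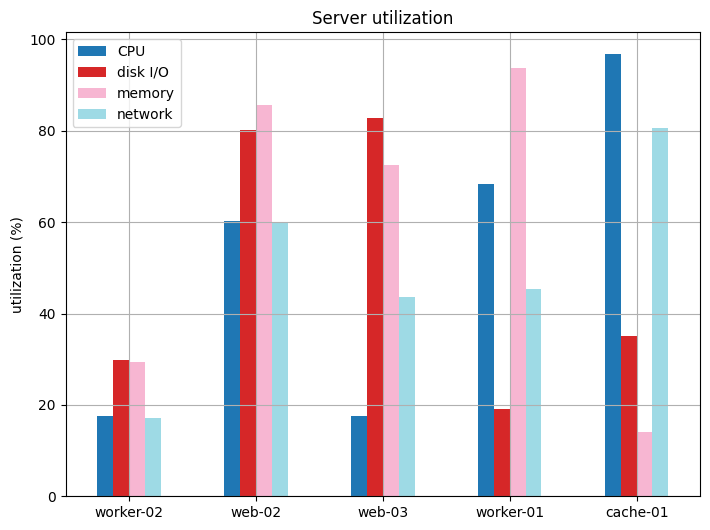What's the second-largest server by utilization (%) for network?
Top 3 for network: cache-01 ≈ 80, web-02 ≈ 60, worker-01 ≈ 50.

web-02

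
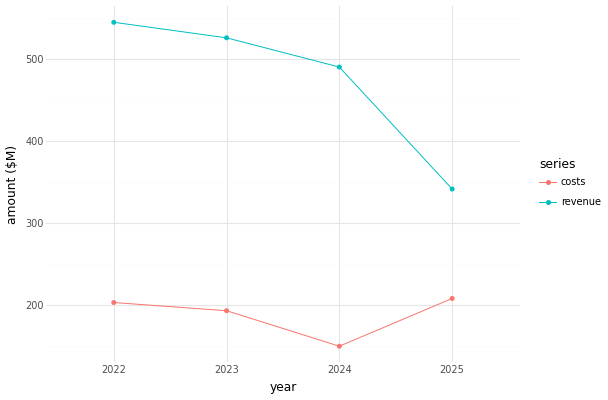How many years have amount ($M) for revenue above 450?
3

Above 450: 2022, 2023, 2024.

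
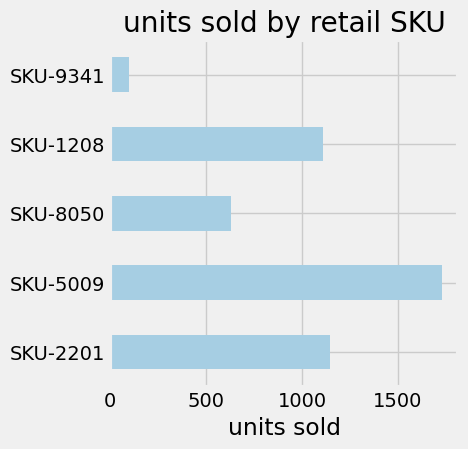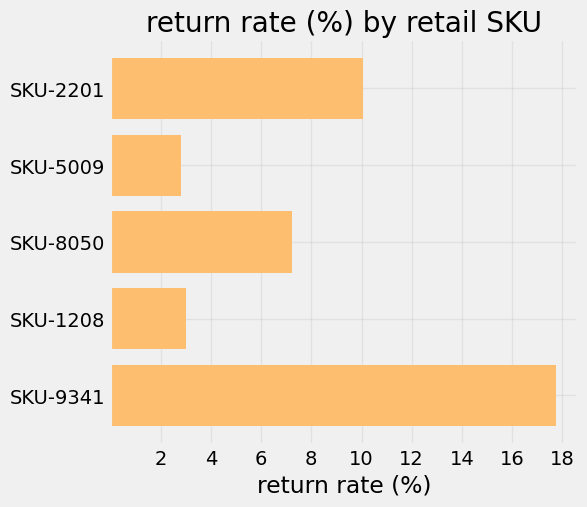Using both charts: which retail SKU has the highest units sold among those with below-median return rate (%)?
SKU-5009

Chart 2 median return rate (%) ≈ 8; below-median retail SKUs: SKU-5009, SKU-1208. Among those, SKU-5009 has the highest units sold (≈ 1800).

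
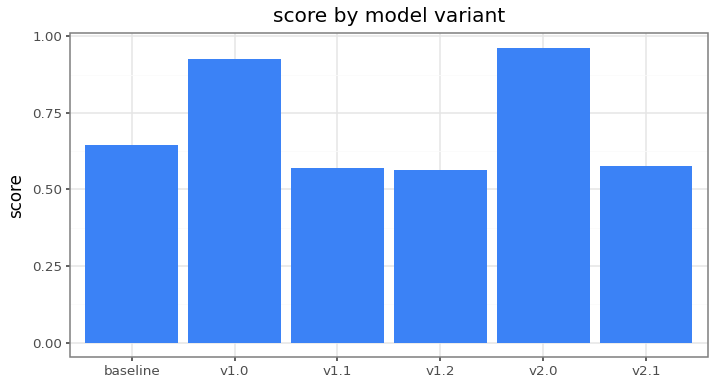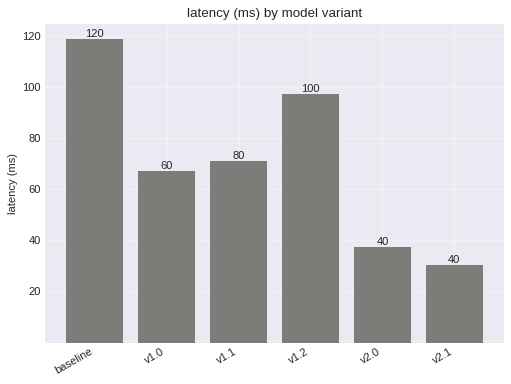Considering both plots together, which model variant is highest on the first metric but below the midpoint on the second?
v2.0

Chart 2 median latency (ms) ≈ 60; below-median model variants: v1.0, v2.0, v2.1. Among those, v2.0 has the highest score (≈ 1).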